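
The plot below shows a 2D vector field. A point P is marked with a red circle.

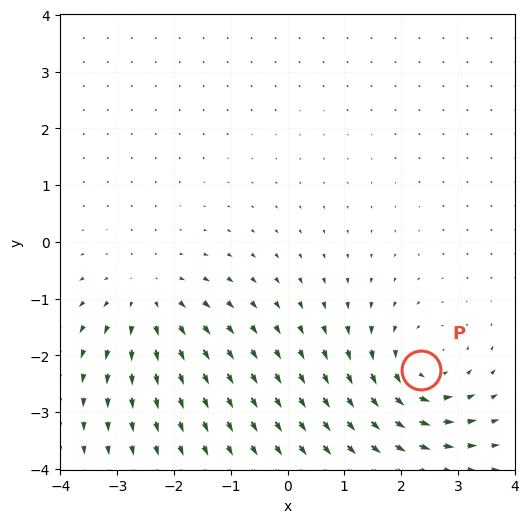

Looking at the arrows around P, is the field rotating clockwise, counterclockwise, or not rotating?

counterclockwise

Near P at (2.3, -2.3) the arrows circulate counterclockwise. The curl (z-component) there is about +5; positive curl means counterclockwise rotation.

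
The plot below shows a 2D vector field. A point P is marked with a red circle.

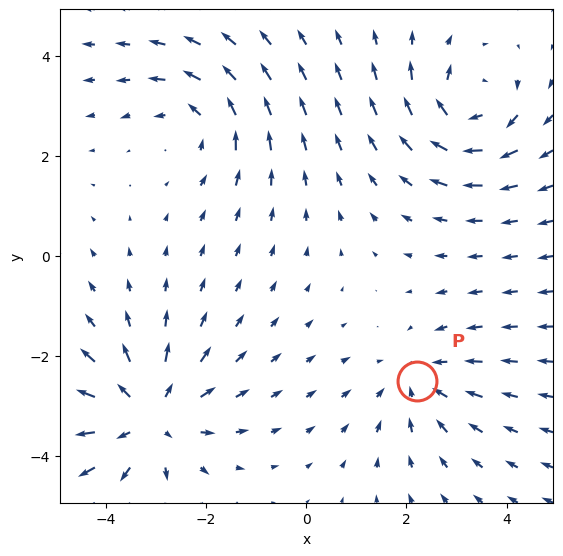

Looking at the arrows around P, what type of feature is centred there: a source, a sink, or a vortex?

sink

At P (2.2, -2.5) the arrows converge inward. Divergence about -2, curl ≈0 — negative divergence with near-zero curl is a sink.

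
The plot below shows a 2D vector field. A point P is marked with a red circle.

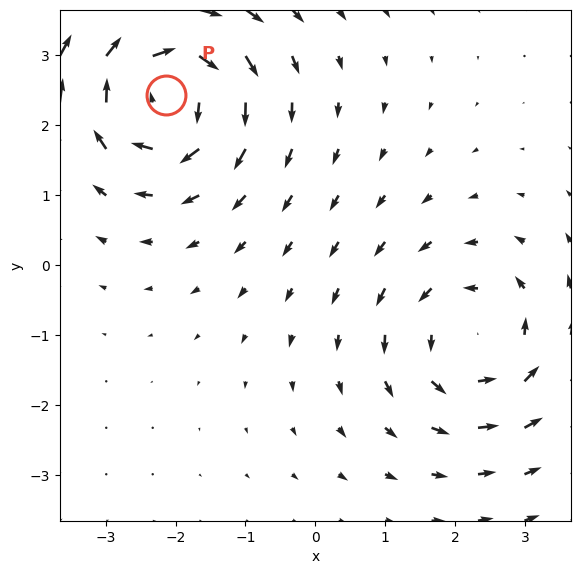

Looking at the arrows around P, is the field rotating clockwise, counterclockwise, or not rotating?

Near P at (-2.1, 2.4) the arrows circulate clockwise. The curl (z-component) there is about -6; negative curl means clockwise rotation.

clockwise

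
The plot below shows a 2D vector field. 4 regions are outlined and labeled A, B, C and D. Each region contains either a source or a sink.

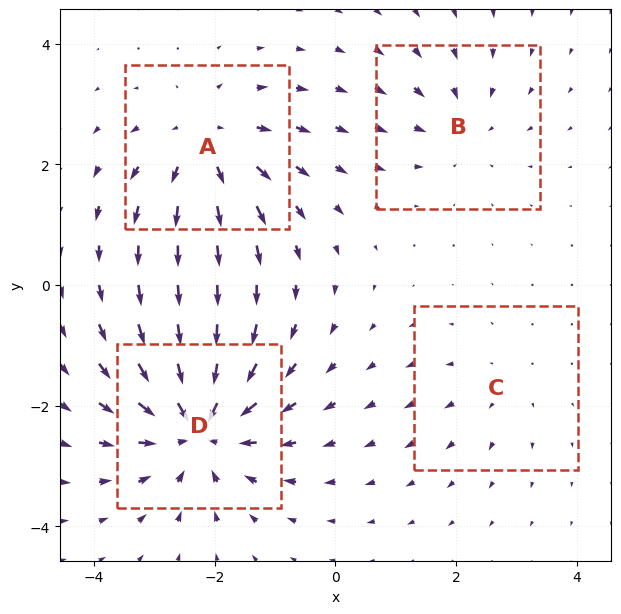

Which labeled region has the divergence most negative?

Divergence at each region's feature centre — A: about +5, B: about -3, C: about +2, D: about -7. Region D is most negative.

D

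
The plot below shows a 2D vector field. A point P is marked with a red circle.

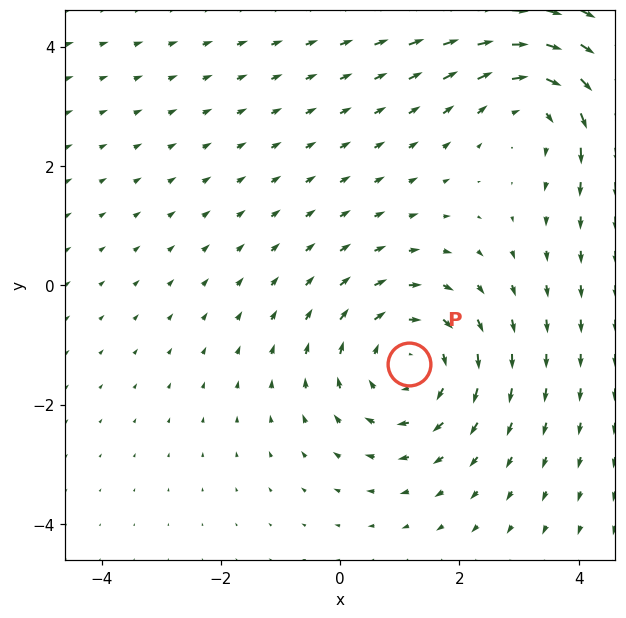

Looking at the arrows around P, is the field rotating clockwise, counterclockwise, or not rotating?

clockwise

Near P at (1.1, -1.3) the arrows circulate clockwise. The curl (z-component) there is about -3; negative curl means clockwise rotation.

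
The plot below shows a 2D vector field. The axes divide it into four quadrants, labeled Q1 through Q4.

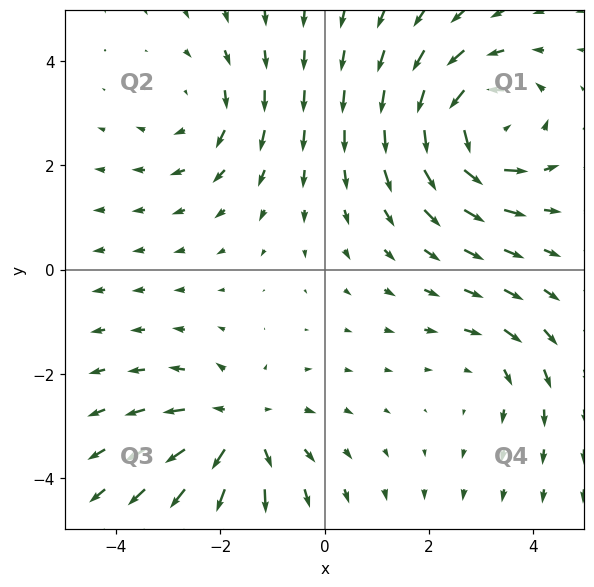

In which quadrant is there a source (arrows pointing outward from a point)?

Q3

The source sits at approximately (-1.7, -3.0), which lies in quadrant Q3. The divergence there is about +4, positive as expected for a source.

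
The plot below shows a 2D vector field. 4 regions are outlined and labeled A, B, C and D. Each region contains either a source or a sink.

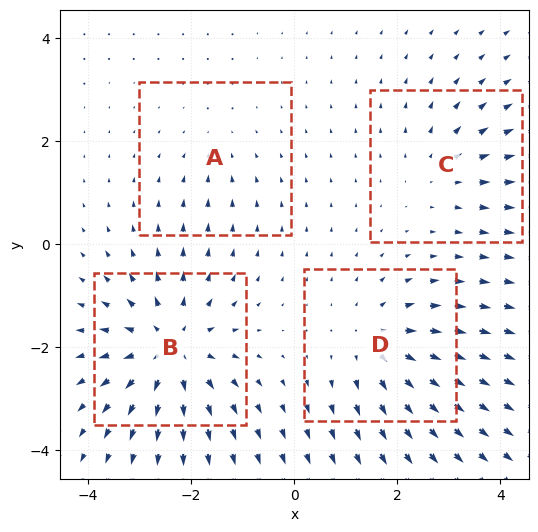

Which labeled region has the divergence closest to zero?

Divergence at each region's feature centre — A: about -2, B: about +7, C: about +3, D: about +5. Region A is closest to zero.

A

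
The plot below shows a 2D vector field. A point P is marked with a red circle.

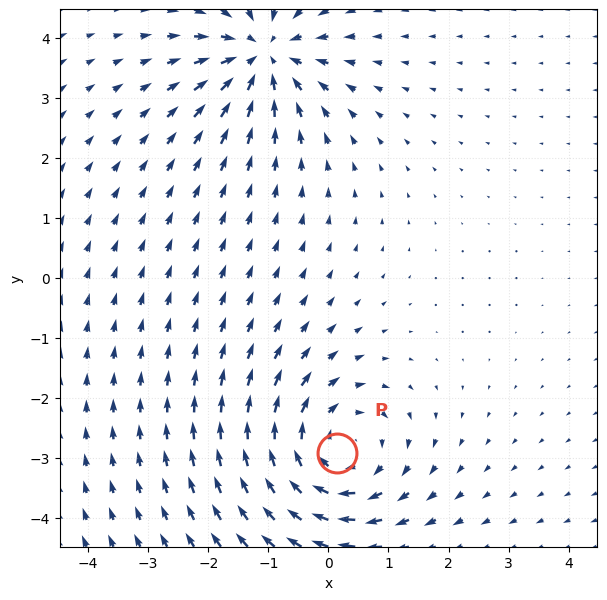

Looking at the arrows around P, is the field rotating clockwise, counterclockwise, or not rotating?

clockwise

Near P at (0.1, -2.9) the arrows circulate clockwise. The curl (z-component) there is about -4; negative curl means clockwise rotation.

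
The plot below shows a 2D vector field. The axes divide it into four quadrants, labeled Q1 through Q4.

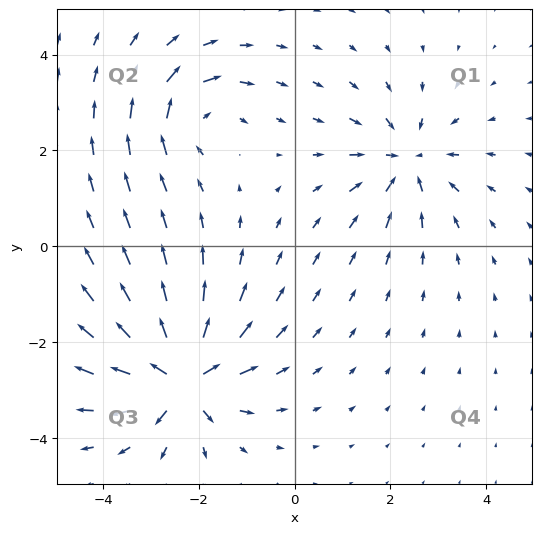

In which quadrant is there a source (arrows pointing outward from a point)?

Q3

The source sits at approximately (-2.4, -2.8), which lies in quadrant Q3. The divergence there is about +7, positive as expected for a source.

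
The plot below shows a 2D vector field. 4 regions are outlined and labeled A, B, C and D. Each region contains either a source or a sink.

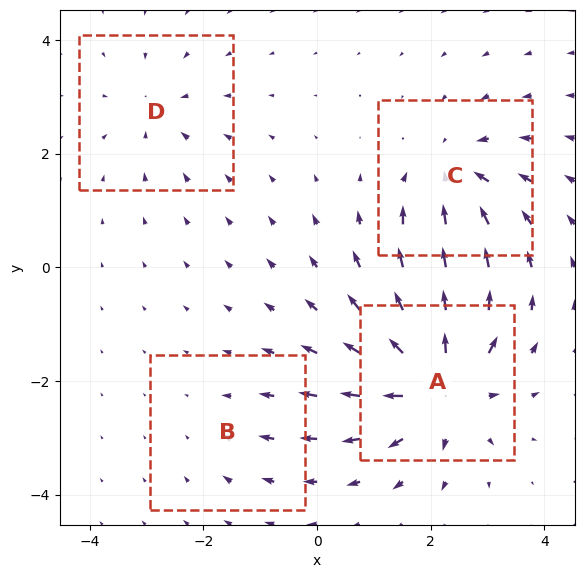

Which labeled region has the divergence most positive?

A

Divergence at each region's feature centre — A: about +8, B: about -2, C: about -5, D: about -3. Region A is most positive.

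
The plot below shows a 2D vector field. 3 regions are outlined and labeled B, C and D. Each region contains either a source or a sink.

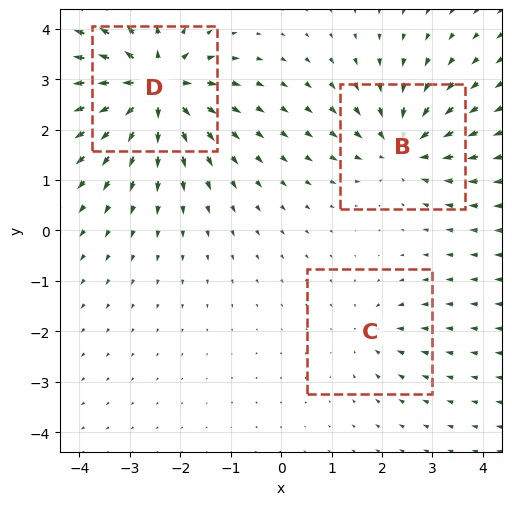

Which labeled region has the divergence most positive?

Divergence at each region's feature centre — B: about -4, C: about -2, D: about +6. Region D is most positive.

D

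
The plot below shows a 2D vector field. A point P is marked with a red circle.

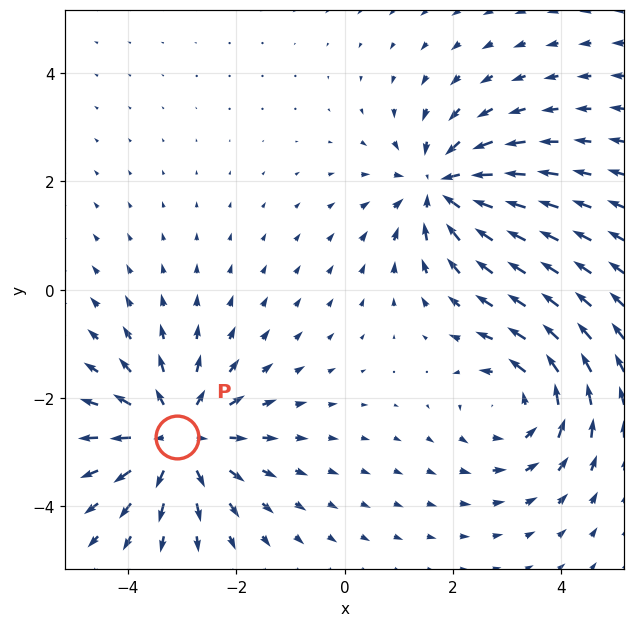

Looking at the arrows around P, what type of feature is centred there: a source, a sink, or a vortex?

source

At P (-3.1, -2.7) the arrows spread outward. Divergence about +4, curl ≈0 — positive divergence with near-zero curl is a source.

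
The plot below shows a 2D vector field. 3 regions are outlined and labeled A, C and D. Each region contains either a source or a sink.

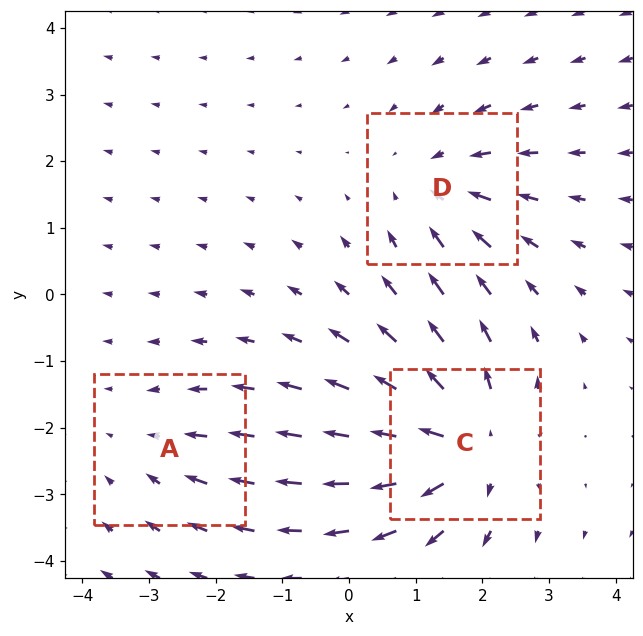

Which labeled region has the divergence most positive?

C

Divergence at each region's feature centre — A: about -2, C: about +5, D: about -3. Region C is most positive.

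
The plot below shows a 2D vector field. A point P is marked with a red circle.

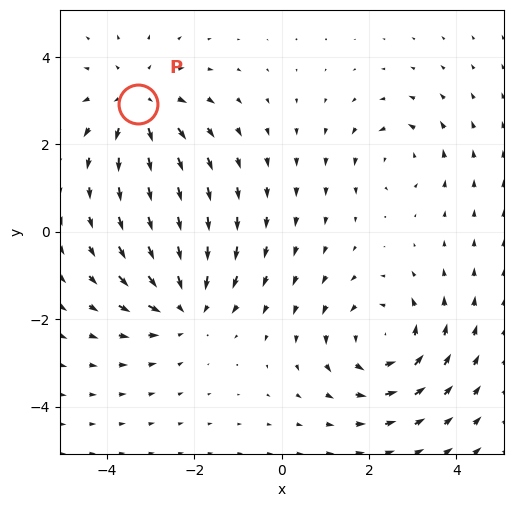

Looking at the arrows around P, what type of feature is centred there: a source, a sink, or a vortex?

At P (-3.3, 2.9) the arrows spread outward. Divergence about +4, curl ≈0 — positive divergence with near-zero curl is a source.

source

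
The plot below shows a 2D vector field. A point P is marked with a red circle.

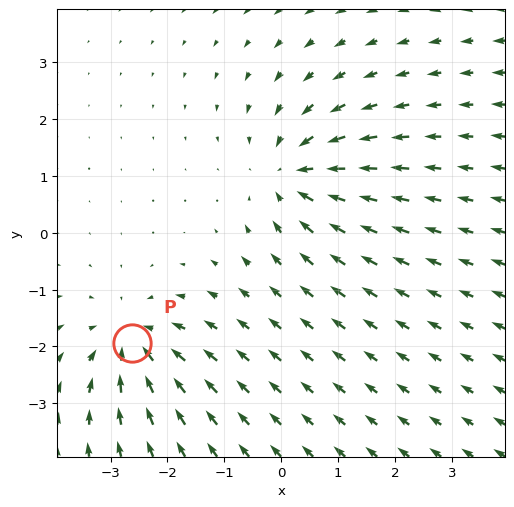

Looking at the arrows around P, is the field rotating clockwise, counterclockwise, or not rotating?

Near P at (-2.6, -1.9) the arrows show no circulation. The curl there is ≈0.

not rotating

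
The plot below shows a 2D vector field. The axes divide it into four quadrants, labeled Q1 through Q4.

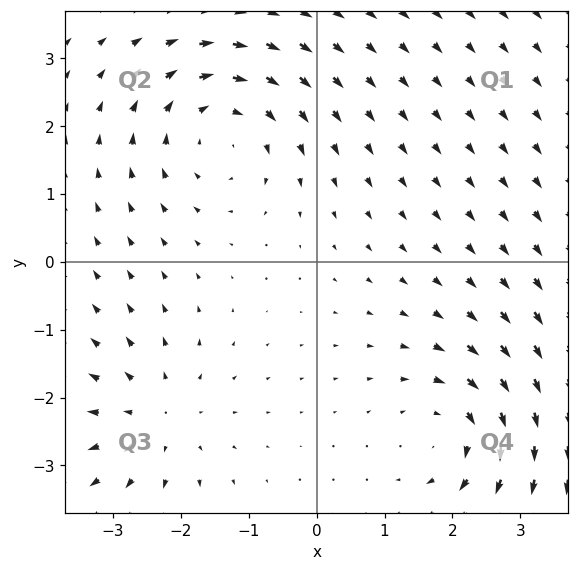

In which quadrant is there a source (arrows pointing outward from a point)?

The source sits at approximately (-2.4, -2.3), which lies in quadrant Q3. The divergence there is about +3, positive as expected for a source.

Q3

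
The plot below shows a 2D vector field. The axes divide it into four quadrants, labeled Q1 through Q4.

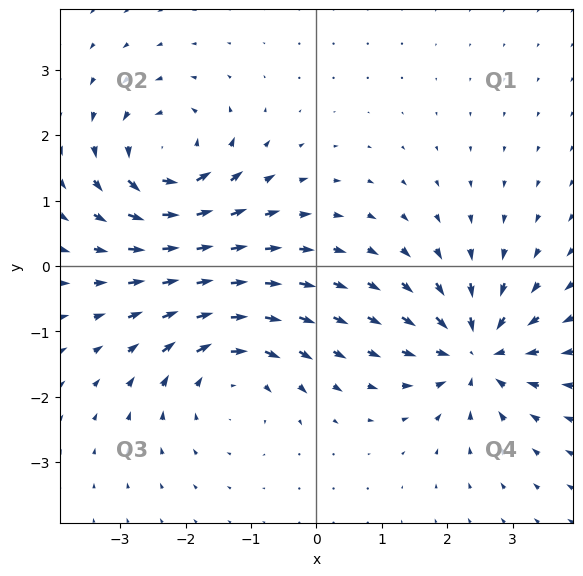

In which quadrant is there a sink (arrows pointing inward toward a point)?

The sink sits at approximately (2.4, -1.3), which lies in quadrant Q4. The divergence there is about -6, negative as expected for a sink.

Q4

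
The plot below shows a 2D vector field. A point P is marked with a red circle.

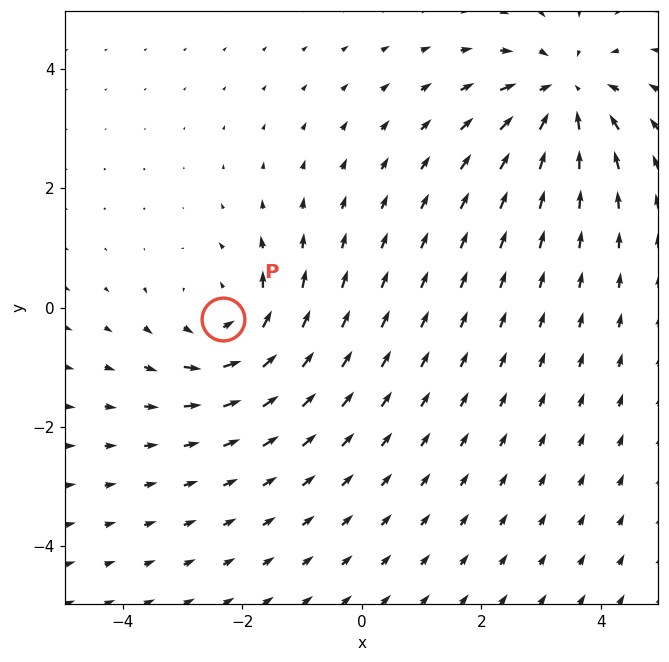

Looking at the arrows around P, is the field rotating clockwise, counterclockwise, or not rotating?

counterclockwise

Near P at (-2.3, -0.2) the arrows circulate counterclockwise. The curl (z-component) there is about +4; positive curl means counterclockwise rotation.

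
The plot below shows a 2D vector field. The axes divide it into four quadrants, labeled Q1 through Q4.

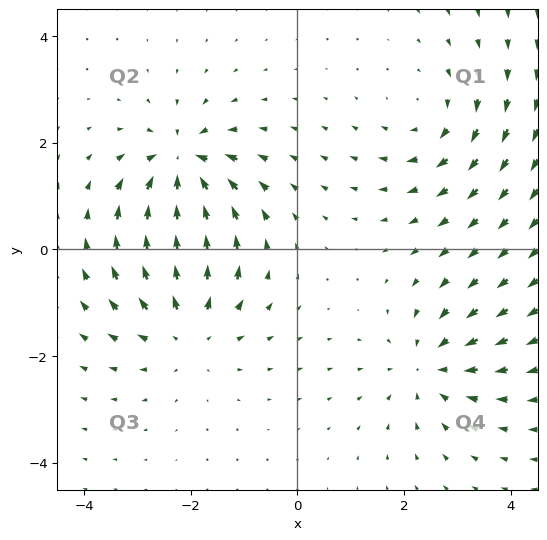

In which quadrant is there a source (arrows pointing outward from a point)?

The source sits at approximately (-2.1, -1.5), which lies in quadrant Q3. The divergence there is about +4, positive as expected for a source.

Q3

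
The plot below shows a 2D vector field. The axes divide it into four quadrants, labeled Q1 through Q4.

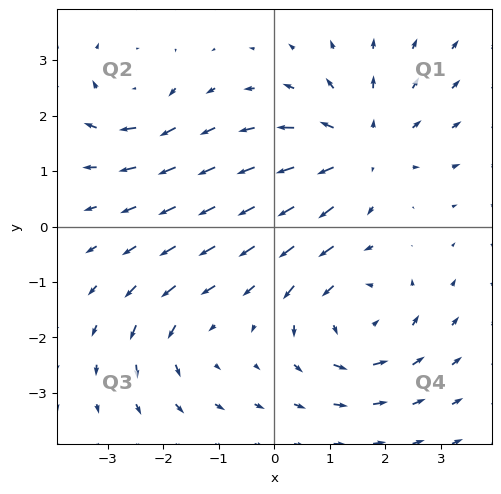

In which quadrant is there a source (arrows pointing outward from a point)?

The source sits at approximately (1.5, 1.4), which lies in quadrant Q1. The divergence there is about +5, positive as expected for a source.

Q1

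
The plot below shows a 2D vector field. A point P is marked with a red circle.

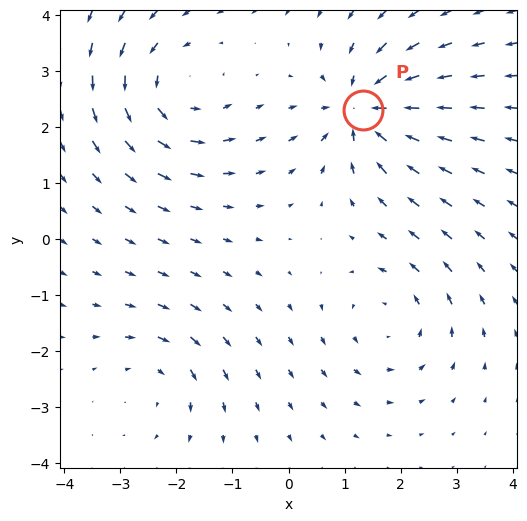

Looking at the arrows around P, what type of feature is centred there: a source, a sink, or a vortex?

sink

At P (1.3, 2.3) the arrows converge inward. Divergence about -6, curl ≈0 — negative divergence with near-zero curl is a sink.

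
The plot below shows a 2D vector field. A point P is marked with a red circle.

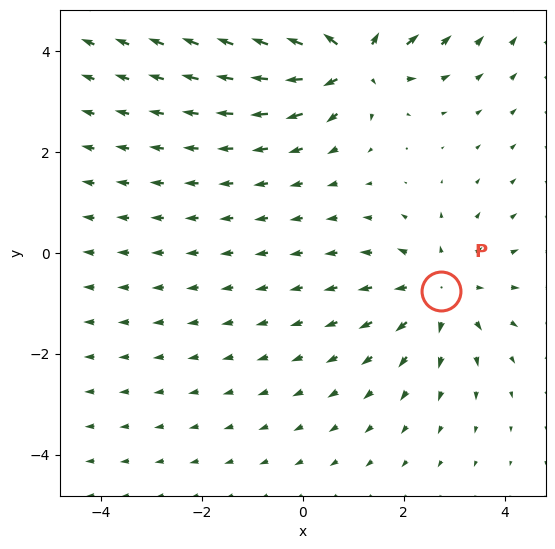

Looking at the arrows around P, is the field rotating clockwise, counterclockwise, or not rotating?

Near P at (2.7, -0.8) the arrows show no circulation. The curl there is ≈0.

not rotating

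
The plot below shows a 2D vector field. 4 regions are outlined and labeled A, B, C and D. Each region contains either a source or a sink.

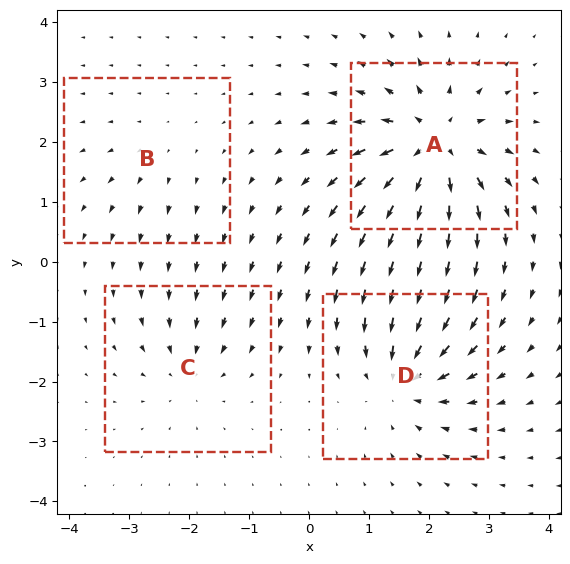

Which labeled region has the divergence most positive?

Divergence at each region's feature centre — A: about +9, B: about +2, C: about -4, D: about -6. Region A is most positive.

A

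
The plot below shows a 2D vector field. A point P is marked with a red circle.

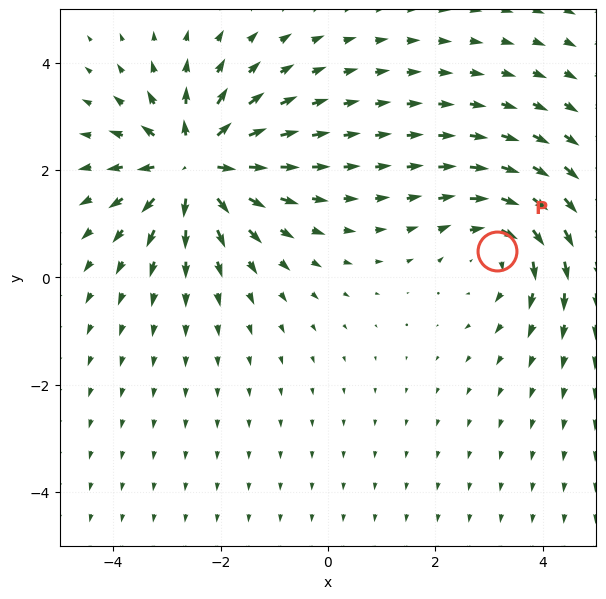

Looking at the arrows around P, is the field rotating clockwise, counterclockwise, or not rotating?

clockwise

Near P at (3.1, 0.5) the arrows circulate clockwise. The curl (z-component) there is about -2; negative curl means clockwise rotation.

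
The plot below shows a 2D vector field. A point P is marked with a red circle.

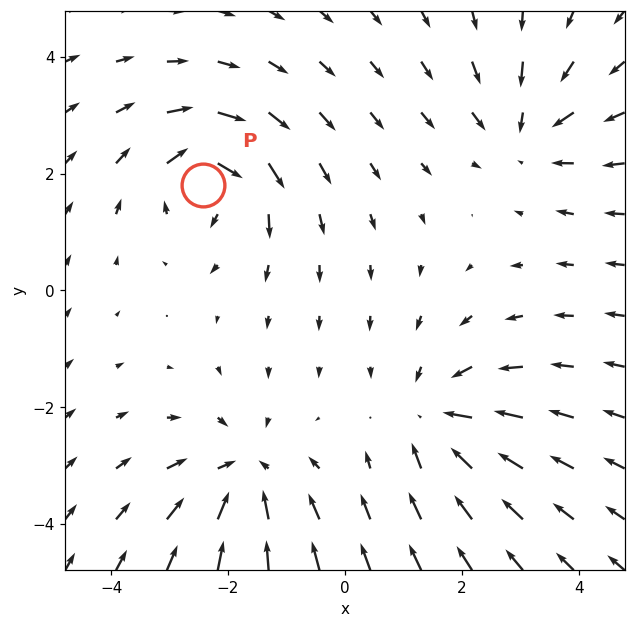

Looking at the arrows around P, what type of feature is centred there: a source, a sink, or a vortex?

At P (-2.4, 1.8) the arrows circulate clockwise. Divergence ≈0, curl about -5 — near-zero divergence with nonzero curl is a vortex.

vortex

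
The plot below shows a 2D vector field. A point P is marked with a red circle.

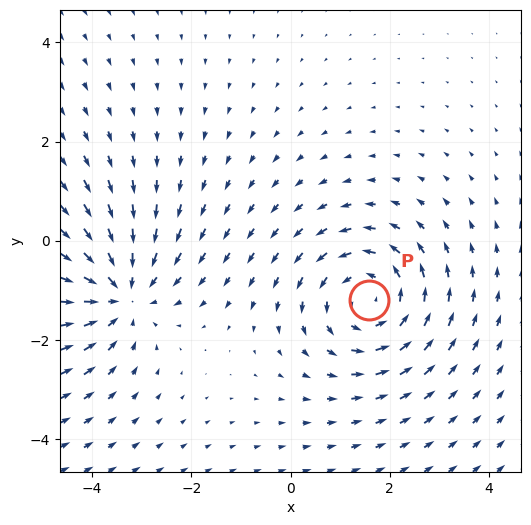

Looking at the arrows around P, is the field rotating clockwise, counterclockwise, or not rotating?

Near P at (1.6, -1.2) the arrows circulate counterclockwise. The curl (z-component) there is about +3; positive curl means counterclockwise rotation.

counterclockwise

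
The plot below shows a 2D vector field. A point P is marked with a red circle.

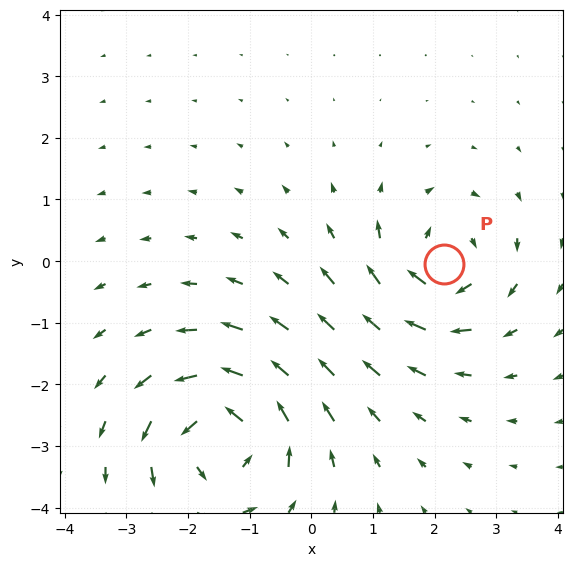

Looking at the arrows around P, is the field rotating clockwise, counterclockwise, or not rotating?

clockwise

Near P at (2.2, -0.0) the arrows circulate clockwise. The curl (z-component) there is about -5; negative curl means clockwise rotation.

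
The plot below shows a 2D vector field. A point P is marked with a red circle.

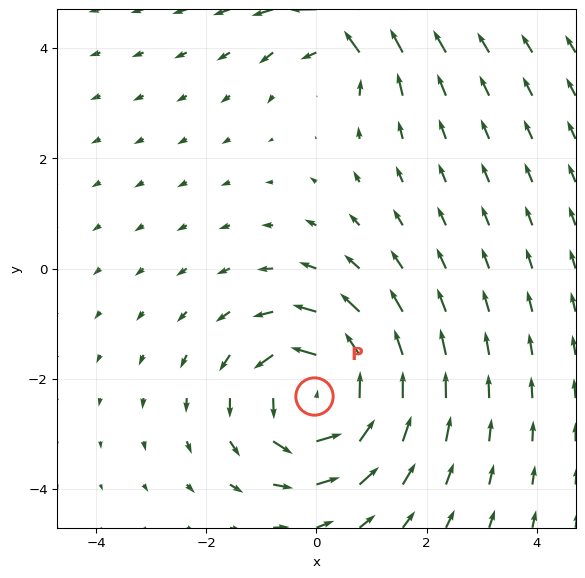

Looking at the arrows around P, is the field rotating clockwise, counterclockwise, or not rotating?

counterclockwise

Near P at (-0.0, -2.3) the arrows circulate counterclockwise. The curl (z-component) there is about +5; positive curl means counterclockwise rotation.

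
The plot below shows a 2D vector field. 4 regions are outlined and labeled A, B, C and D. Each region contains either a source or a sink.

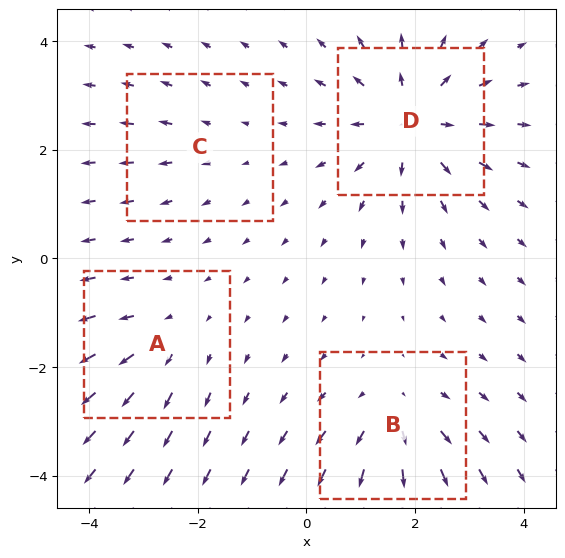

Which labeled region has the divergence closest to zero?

C

Divergence at each region's feature centre — A: about +3, B: about +4, C: about +2, D: about +6. Region C is closest to zero.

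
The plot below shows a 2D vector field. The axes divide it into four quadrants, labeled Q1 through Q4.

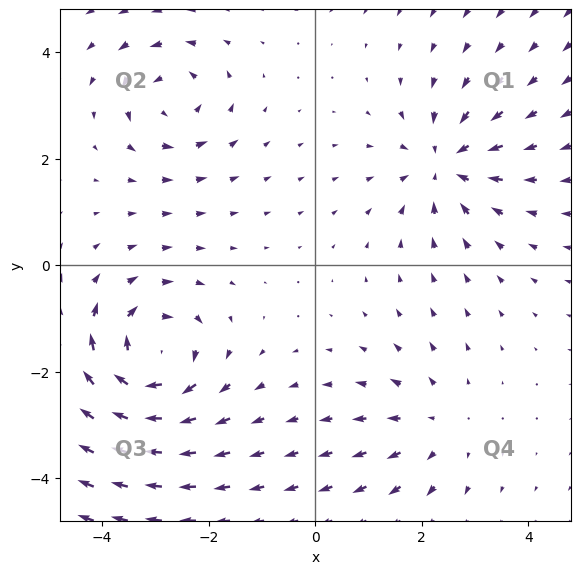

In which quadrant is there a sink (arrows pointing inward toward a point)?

Q1

The sink sits at approximately (2.4, 1.9), which lies in quadrant Q1. The divergence there is about -4, negative as expected for a sink.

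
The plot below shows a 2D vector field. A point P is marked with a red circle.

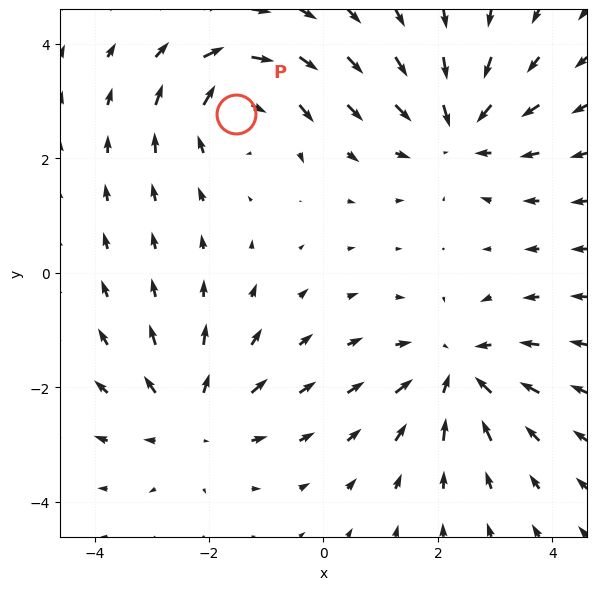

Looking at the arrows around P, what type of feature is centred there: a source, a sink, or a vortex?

vortex

At P (-1.5, 2.8) the arrows circulate clockwise. Divergence ≈0, curl about -5 — near-zero divergence with nonzero curl is a vortex.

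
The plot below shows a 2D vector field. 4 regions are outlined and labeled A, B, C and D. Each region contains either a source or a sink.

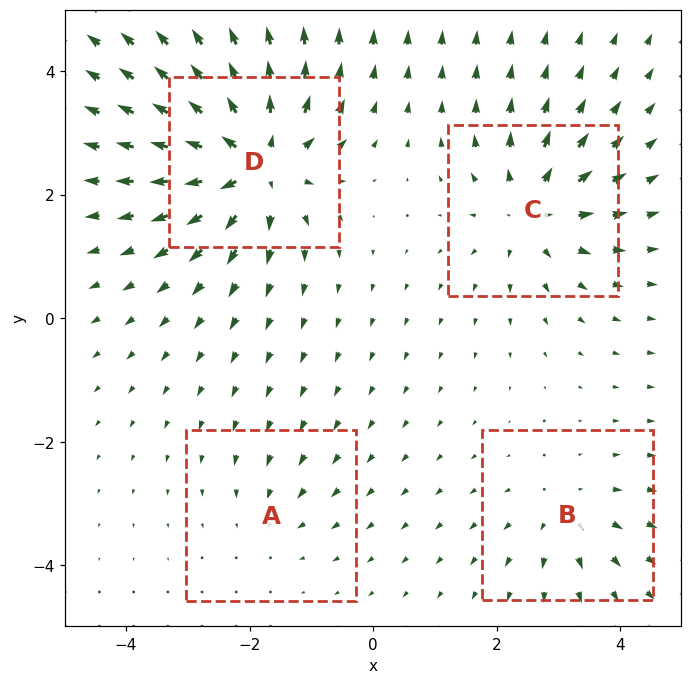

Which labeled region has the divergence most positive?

D

Divergence at each region's feature centre — A: about -2, B: about +4, C: about +6, D: about +9. Region D is most positive.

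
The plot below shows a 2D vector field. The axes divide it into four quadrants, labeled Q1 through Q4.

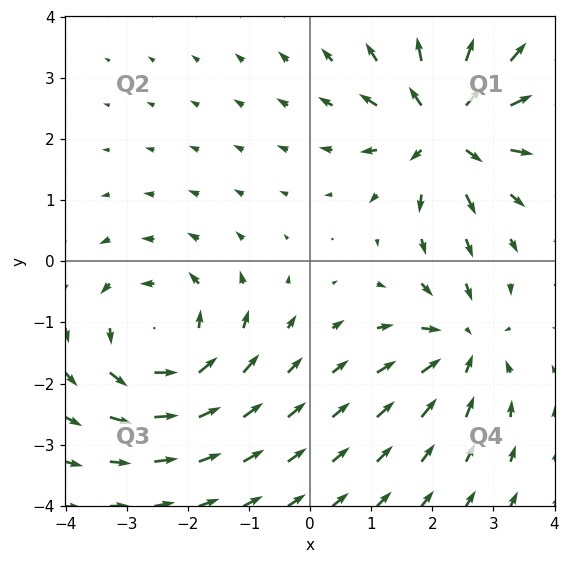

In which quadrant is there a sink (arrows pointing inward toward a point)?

Q4

The sink sits at approximately (2.5, -1.3), which lies in quadrant Q4. The divergence there is about -4, negative as expected for a sink.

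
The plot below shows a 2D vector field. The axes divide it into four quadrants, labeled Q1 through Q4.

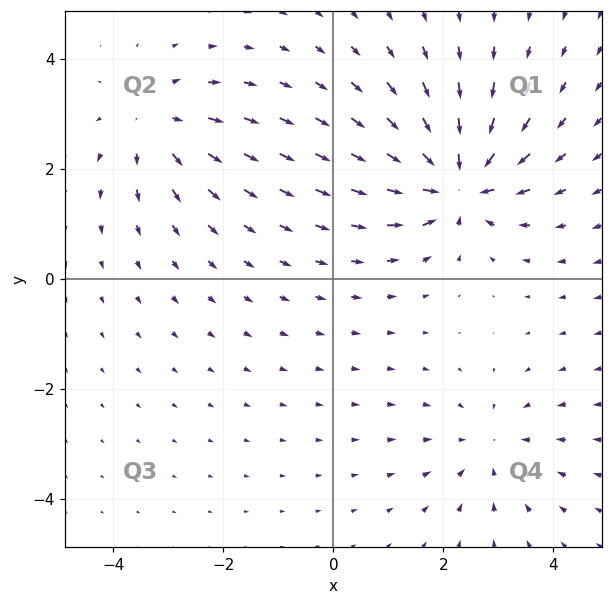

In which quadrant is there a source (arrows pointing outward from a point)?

The source sits at approximately (-3.2, 2.8), which lies in quadrant Q2. The divergence there is about +3, positive as expected for a source.

Q2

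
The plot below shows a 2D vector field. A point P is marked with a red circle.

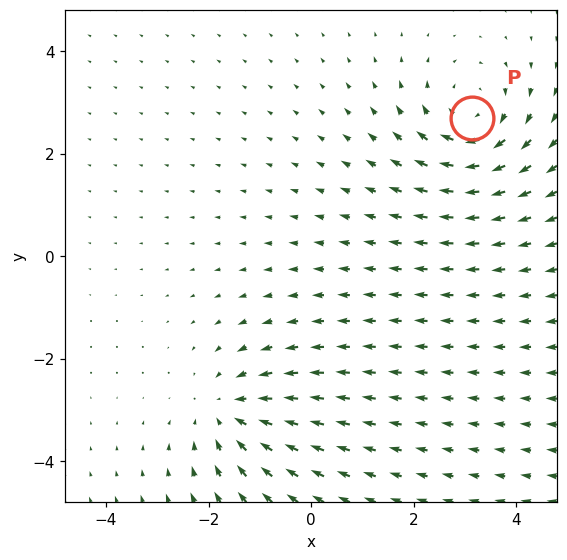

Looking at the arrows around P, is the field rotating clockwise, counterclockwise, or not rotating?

clockwise

Near P at (3.1, 2.7) the arrows circulate clockwise. The curl (z-component) there is about -4; negative curl means clockwise rotation.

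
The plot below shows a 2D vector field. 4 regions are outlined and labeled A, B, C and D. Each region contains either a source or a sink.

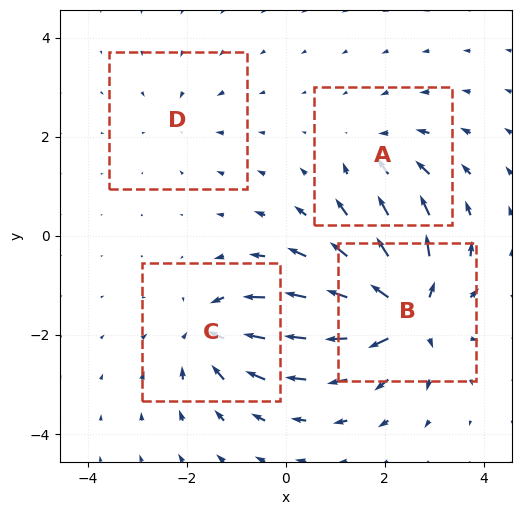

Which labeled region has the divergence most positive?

B

Divergence at each region's feature centre — A: about -4, B: about +9, C: about -6, D: about -3. Region B is most positive.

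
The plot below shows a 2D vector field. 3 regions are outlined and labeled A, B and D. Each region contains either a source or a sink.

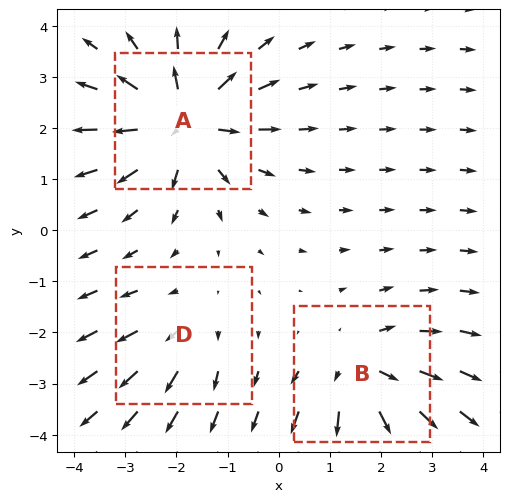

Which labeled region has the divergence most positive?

Divergence at each region's feature centre — A: about +5, B: about +3, D: about +2. Region A is most positive.

A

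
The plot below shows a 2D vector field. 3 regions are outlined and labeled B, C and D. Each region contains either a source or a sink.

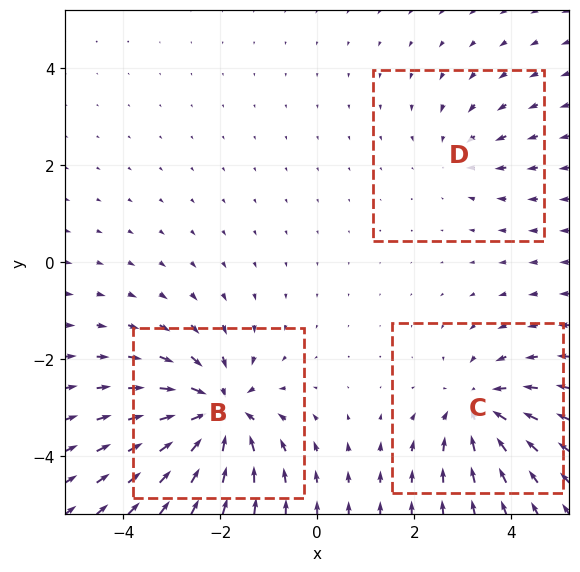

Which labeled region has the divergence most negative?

Divergence at each region's feature centre — B: about -5, C: about -4, D: about -2. Region B is most negative.

B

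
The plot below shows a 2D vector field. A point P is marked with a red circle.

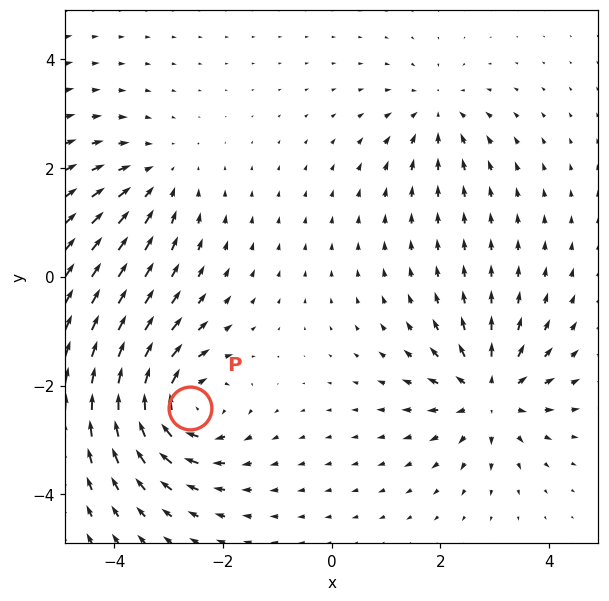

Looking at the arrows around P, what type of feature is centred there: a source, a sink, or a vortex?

vortex

At P (-2.6, -2.4) the arrows circulate clockwise. Divergence ≈0, curl about -6 — near-zero divergence with nonzero curl is a vortex.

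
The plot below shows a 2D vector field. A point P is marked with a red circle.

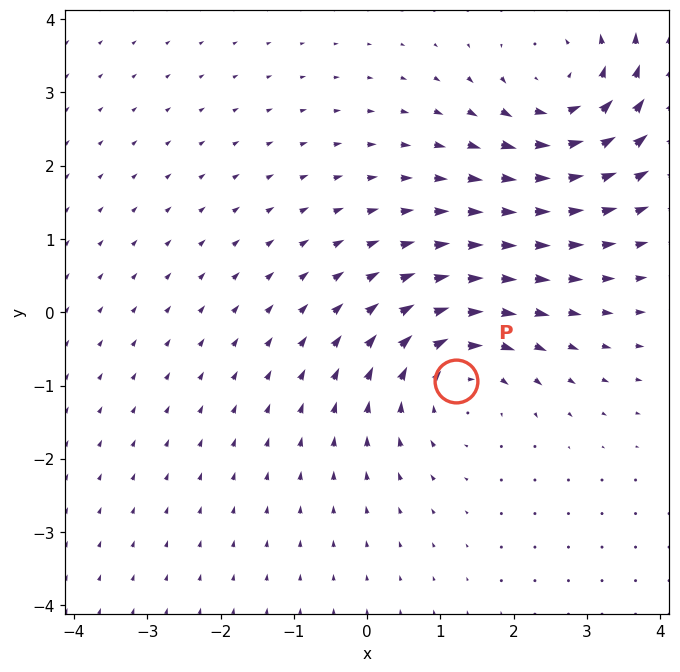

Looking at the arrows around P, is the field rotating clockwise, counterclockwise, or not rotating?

Near P at (1.2, -0.9) the arrows circulate clockwise. The curl (z-component) there is about -3; negative curl means clockwise rotation.

clockwise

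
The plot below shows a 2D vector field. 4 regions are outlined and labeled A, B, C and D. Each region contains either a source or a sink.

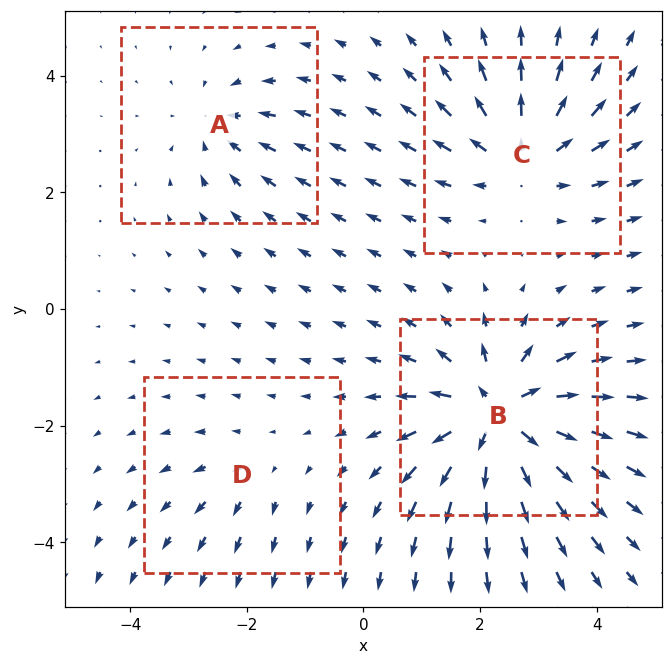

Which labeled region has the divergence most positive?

Divergence at each region's feature centre — A: about -4, B: about +9, C: about +6, D: about +2. Region B is most positive.

B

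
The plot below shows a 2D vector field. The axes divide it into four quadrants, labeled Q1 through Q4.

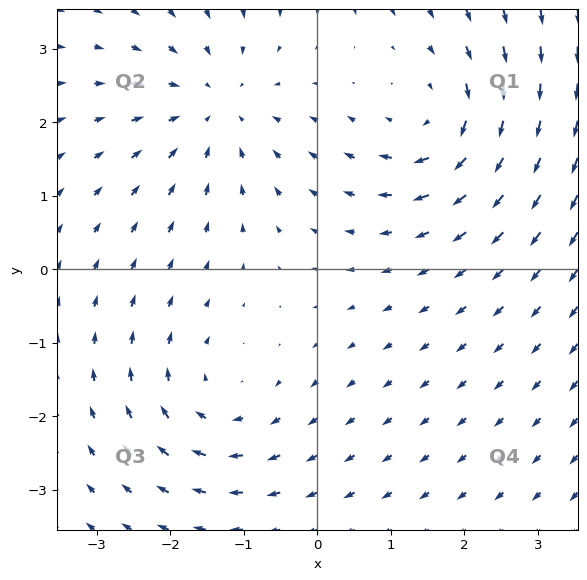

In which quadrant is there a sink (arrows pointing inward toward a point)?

Q2

The sink sits at approximately (-1.4, 2.2), which lies in quadrant Q2. The divergence there is about -3, negative as expected for a sink.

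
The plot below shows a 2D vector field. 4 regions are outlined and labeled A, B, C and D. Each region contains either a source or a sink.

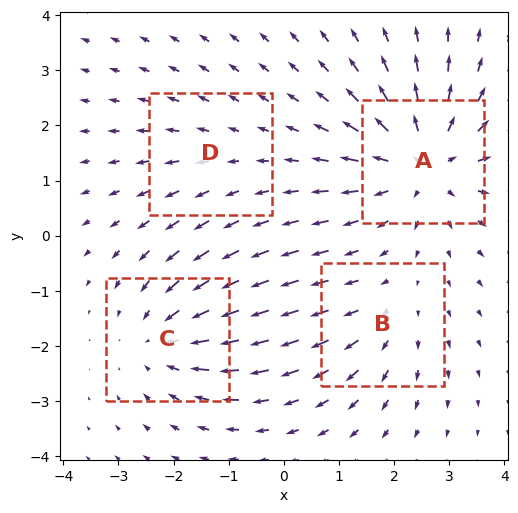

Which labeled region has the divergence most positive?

Divergence at each region's feature centre — A: about +6, B: about +3, C: about -4, D: about +2. Region A is most positive.

A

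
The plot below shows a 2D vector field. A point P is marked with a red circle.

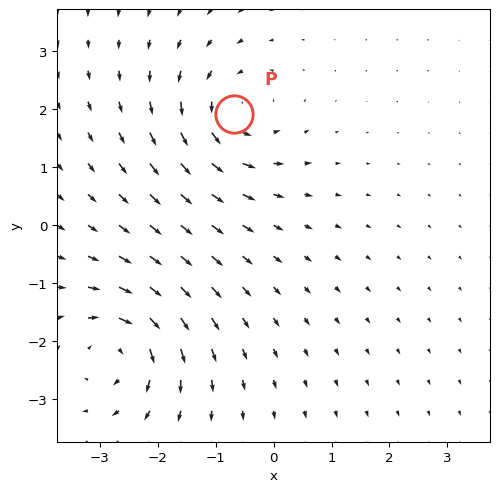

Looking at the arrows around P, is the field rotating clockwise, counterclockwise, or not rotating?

Near P at (-0.7, 1.9) the arrows circulate counterclockwise. The curl (z-component) there is about +5; positive curl means counterclockwise rotation.

counterclockwise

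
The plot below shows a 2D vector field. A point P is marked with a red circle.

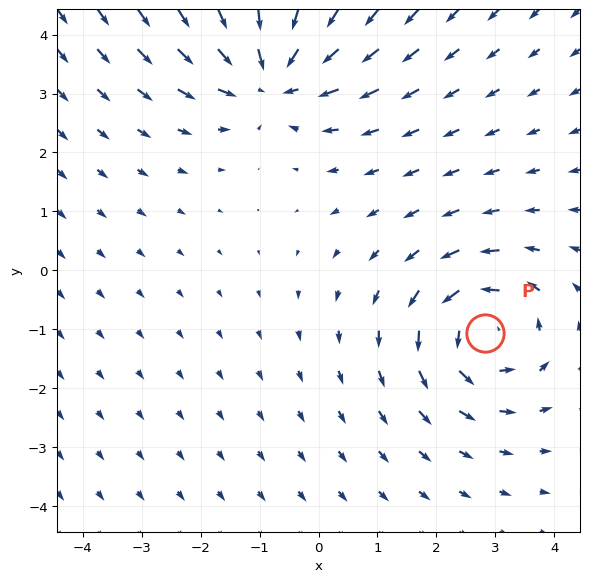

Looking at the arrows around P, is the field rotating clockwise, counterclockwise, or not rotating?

Near P at (2.8, -1.1) the arrows circulate counterclockwise. The curl (z-component) there is about +4; positive curl means counterclockwise rotation.

counterclockwise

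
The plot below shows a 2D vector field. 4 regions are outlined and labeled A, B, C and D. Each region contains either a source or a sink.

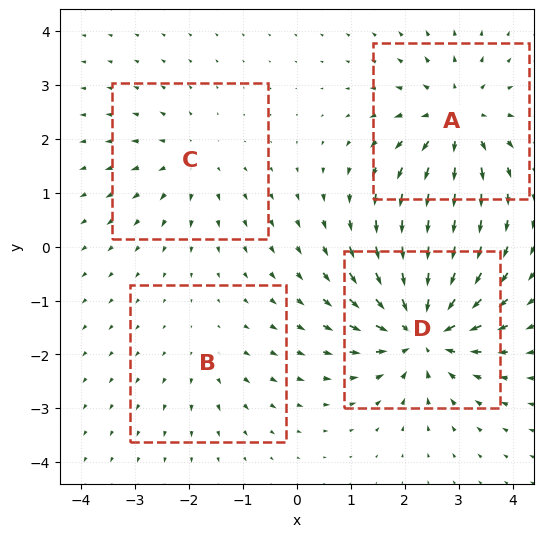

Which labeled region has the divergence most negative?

Divergence at each region's feature centre — A: about +5, B: about +2, C: about +3, D: about -7. Region D is most negative.

D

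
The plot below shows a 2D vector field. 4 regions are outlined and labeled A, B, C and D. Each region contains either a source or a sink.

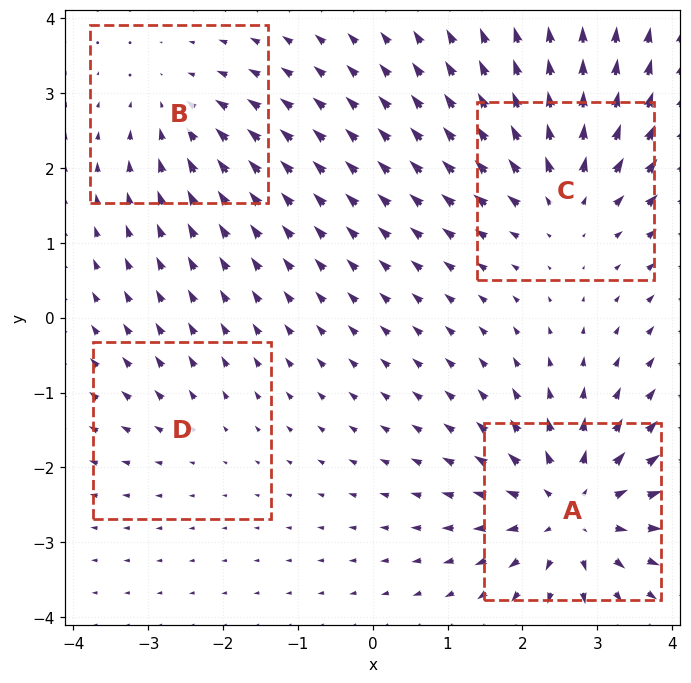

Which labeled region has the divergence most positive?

A

Divergence at each region's feature centre — A: about +7, B: about -4, C: about +5, D: about +2. Region A is most positive.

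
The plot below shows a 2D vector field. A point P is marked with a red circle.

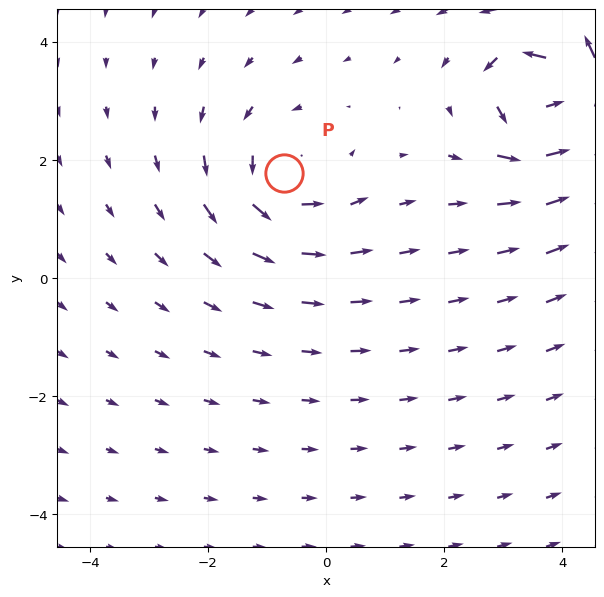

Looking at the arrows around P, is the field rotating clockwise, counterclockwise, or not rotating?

Near P at (-0.7, 1.8) the arrows circulate counterclockwise. The curl (z-component) there is about +4; positive curl means counterclockwise rotation.

counterclockwise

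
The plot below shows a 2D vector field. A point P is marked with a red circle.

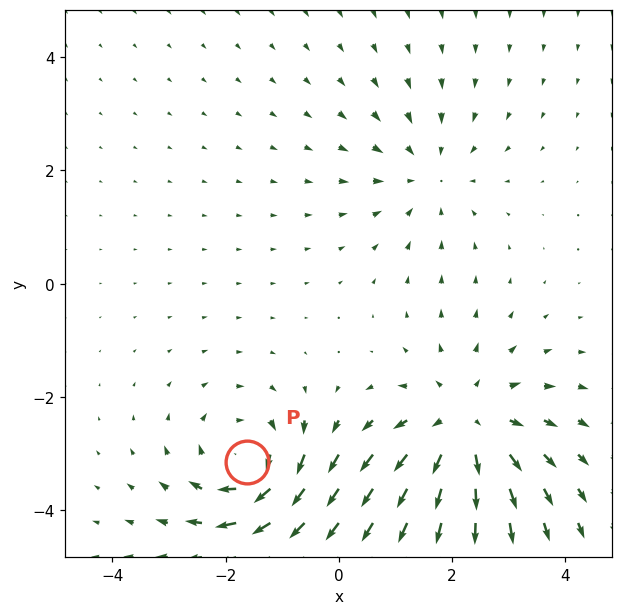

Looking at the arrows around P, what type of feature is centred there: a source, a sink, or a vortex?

At P (-1.6, -3.1) the arrows circulate clockwise. Divergence ≈0, curl about -5 — near-zero divergence with nonzero curl is a vortex.

vortex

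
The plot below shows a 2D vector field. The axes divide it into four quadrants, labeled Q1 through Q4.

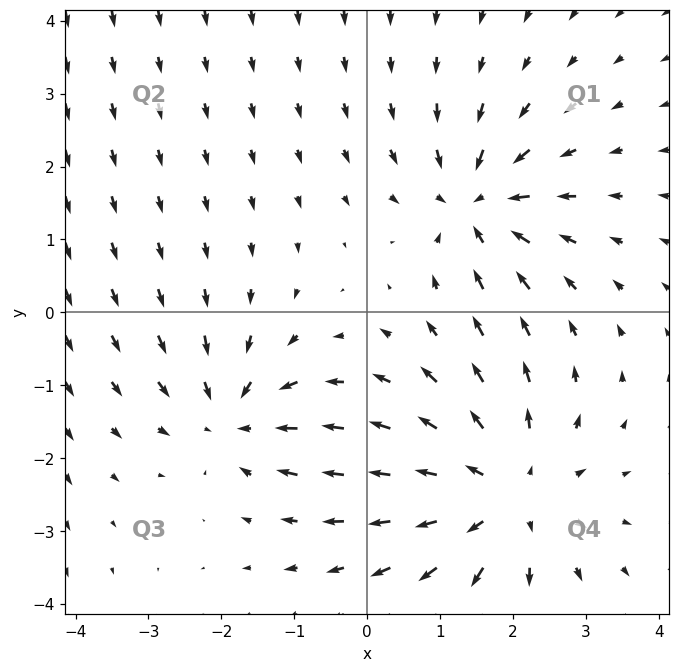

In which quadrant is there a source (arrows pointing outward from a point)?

Q4

The source sits at approximately (1.9, -2.5), which lies in quadrant Q4. The divergence there is about +4, positive as expected for a source.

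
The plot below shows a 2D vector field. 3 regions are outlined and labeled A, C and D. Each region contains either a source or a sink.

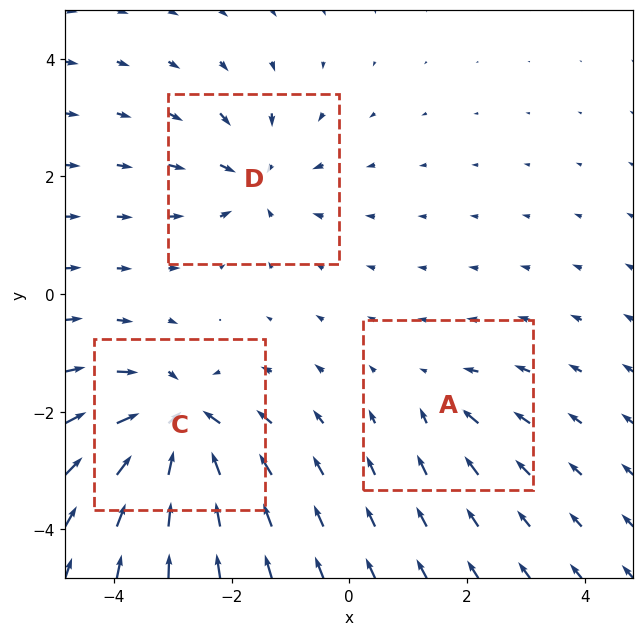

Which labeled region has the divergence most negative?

Divergence at each region's feature centre — A: about -2, C: about -6, D: about -4. Region C is most negative.

C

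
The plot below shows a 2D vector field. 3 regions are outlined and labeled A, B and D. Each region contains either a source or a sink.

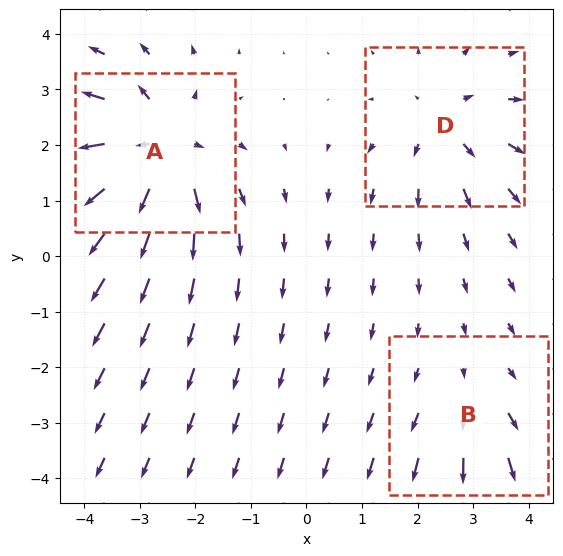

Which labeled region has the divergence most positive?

A

Divergence at each region's feature centre — A: about +5, B: about +2, D: about +3. Region A is most positive.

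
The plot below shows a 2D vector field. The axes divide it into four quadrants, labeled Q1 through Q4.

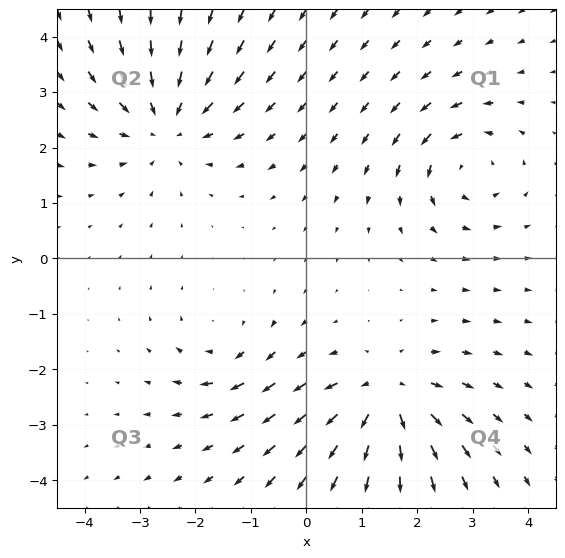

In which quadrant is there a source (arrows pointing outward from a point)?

The source sits at approximately (1.4, -2.5), which lies in quadrant Q4. The divergence there is about +5, positive as expected for a source.

Q4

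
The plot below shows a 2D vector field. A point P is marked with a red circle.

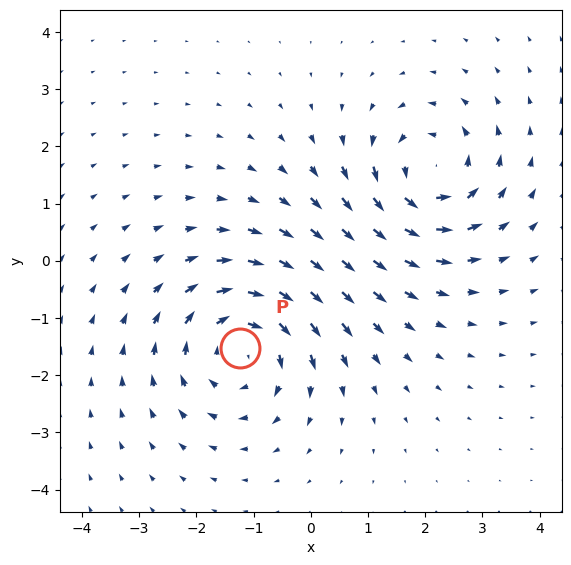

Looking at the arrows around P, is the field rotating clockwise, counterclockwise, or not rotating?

clockwise

Near P at (-1.2, -1.5) the arrows circulate clockwise. The curl (z-component) there is about -4; negative curl means clockwise rotation.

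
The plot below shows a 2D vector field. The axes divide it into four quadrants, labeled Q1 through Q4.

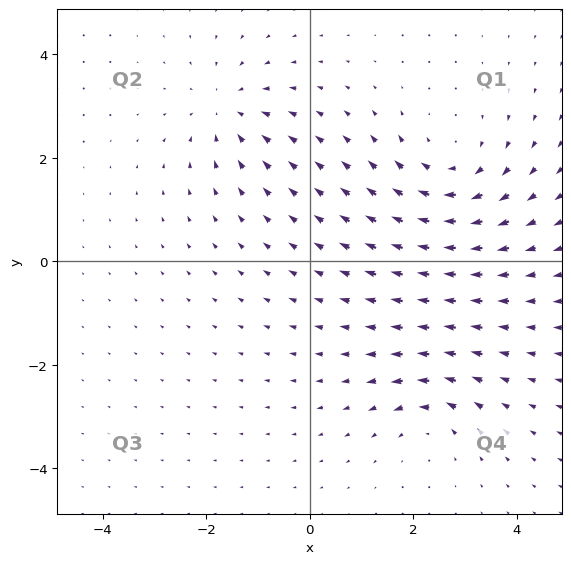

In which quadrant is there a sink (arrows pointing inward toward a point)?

Q2

The sink sits at approximately (-1.6, 2.9), which lies in quadrant Q2. The divergence there is about -3, negative as expected for a sink.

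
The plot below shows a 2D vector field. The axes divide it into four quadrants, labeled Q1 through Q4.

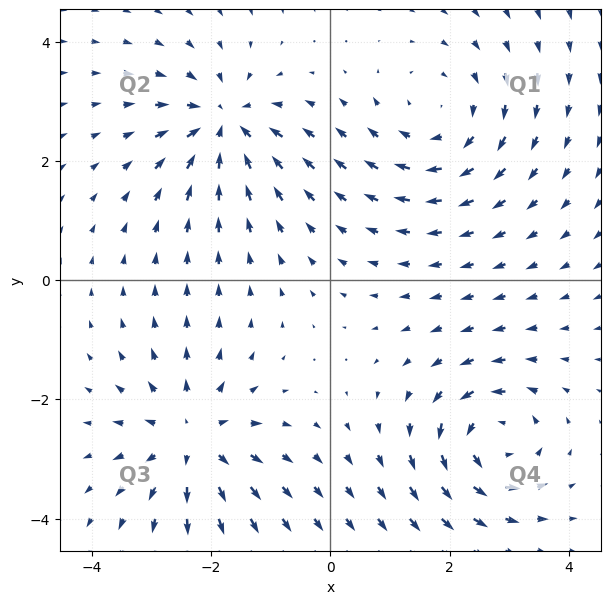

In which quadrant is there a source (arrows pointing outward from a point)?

Q3

The source sits at approximately (-2.3, -2.7), which lies in quadrant Q3. The divergence there is about +5, positive as expected for a source.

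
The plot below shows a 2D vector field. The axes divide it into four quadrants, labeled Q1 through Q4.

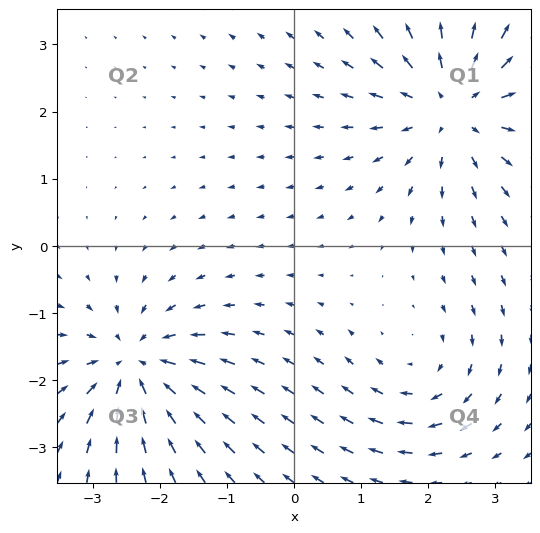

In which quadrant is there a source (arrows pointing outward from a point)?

Q1

The source sits at approximately (2.4, 2.1), which lies in quadrant Q1. The divergence there is about +4, positive as expected for a source.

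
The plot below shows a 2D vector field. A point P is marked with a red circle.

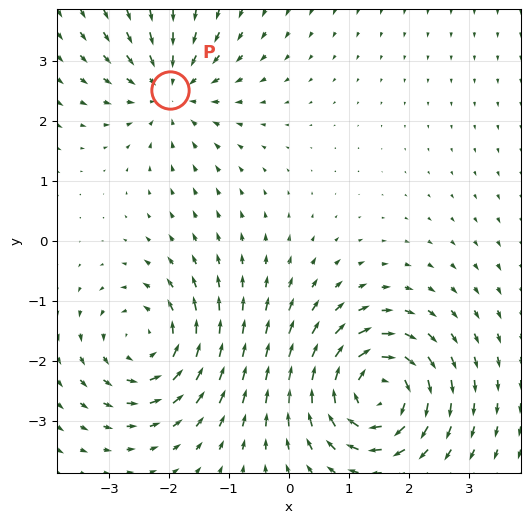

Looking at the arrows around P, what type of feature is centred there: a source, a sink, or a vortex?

sink

At P (-2.0, 2.5) the arrows converge inward. Divergence about -4, curl ≈0 — negative divergence with near-zero curl is a sink.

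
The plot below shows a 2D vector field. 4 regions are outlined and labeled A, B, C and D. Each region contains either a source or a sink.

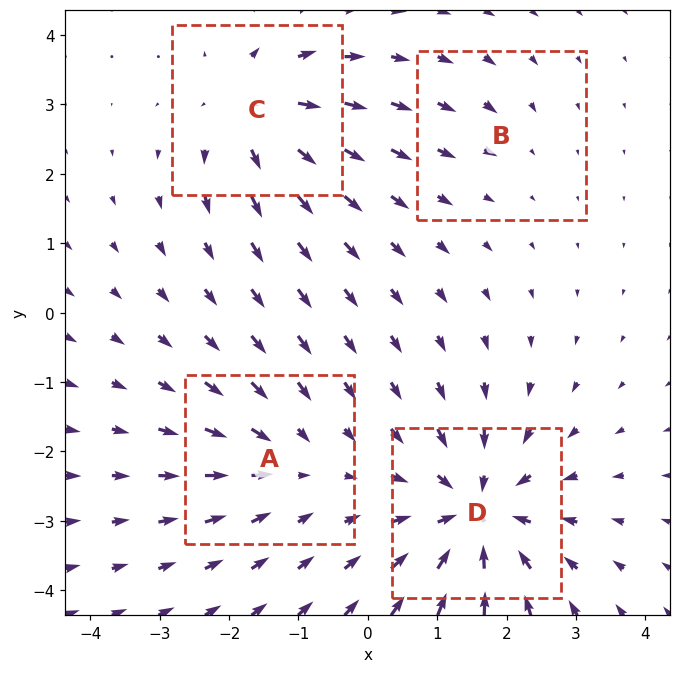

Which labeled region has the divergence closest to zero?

Divergence at each region's feature centre — A: about -4, B: about -2, C: about +5, D: about -8. Region B is closest to zero.

B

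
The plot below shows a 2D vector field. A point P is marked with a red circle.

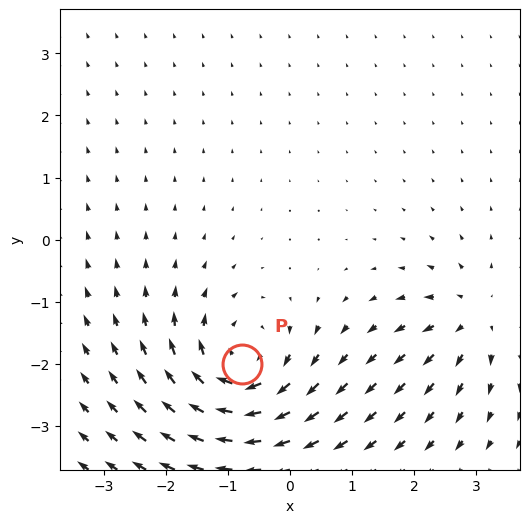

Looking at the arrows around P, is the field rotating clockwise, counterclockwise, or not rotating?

Near P at (-0.8, -2.0) the arrows circulate clockwise. The curl (z-component) there is about -5; negative curl means clockwise rotation.

clockwise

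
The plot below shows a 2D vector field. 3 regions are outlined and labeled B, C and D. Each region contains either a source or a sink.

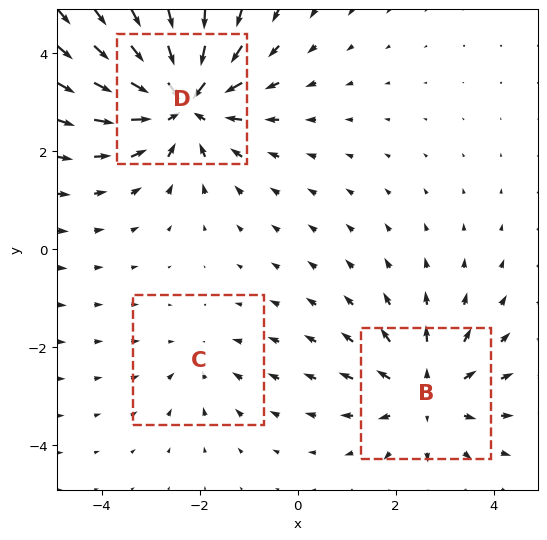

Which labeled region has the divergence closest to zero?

Divergence at each region's feature centre — B: about +3, C: about -2, D: about -5. Region C is closest to zero.

C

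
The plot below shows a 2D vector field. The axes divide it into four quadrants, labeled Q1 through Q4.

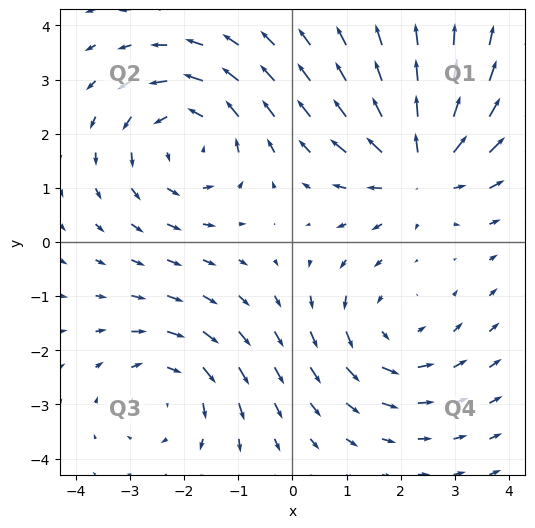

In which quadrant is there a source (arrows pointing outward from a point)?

Q1

The source sits at approximately (2.3, 1.4), which lies in quadrant Q1. The divergence there is about +5, positive as expected for a source.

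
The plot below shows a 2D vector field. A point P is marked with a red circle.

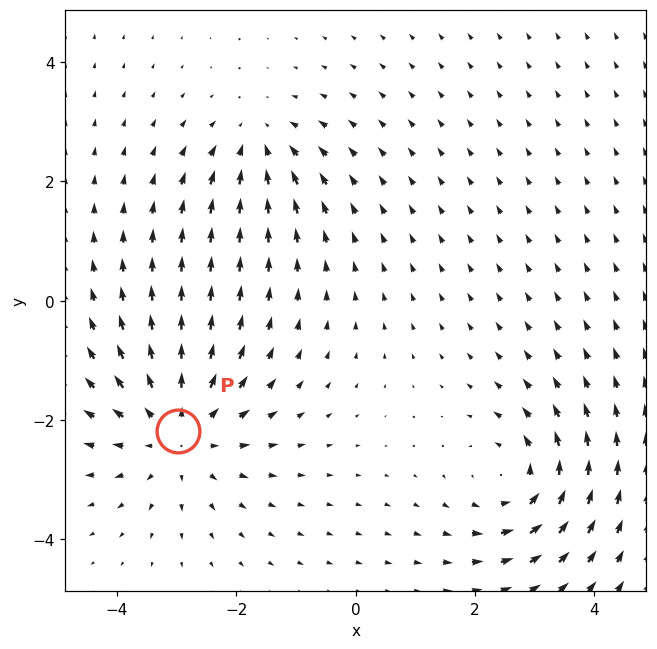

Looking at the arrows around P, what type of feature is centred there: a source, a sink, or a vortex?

source

At P (-3.0, -2.2) the arrows spread outward. Divergence about +4, curl ≈0 — positive divergence with near-zero curl is a source.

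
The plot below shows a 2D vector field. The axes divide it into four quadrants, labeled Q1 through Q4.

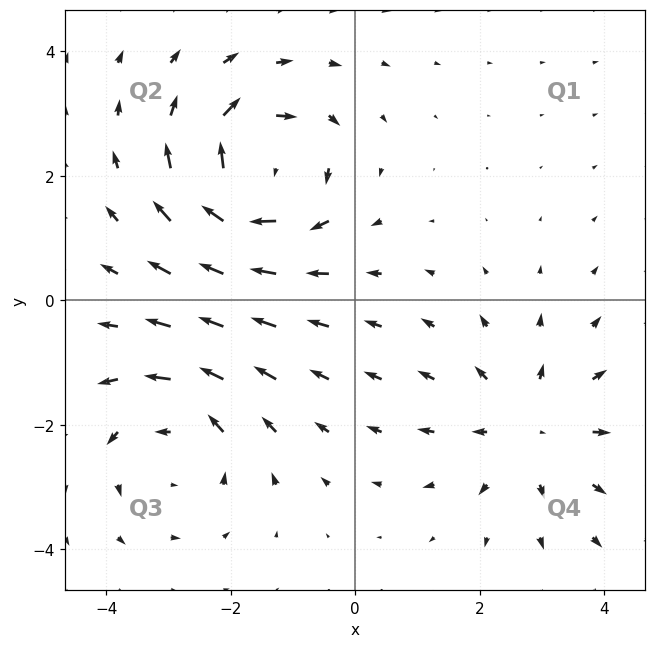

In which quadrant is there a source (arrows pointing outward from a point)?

The source sits at approximately (2.8, -2.0), which lies in quadrant Q4. The divergence there is about +3, positive as expected for a source.

Q4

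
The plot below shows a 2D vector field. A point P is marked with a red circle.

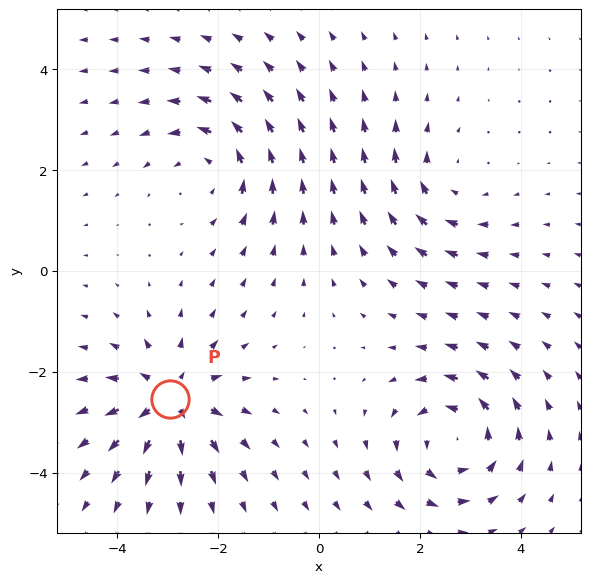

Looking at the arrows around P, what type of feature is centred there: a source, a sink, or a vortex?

source

At P (-2.9, -2.5) the arrows spread outward. Divergence about +4, curl ≈0 — positive divergence with near-zero curl is a source.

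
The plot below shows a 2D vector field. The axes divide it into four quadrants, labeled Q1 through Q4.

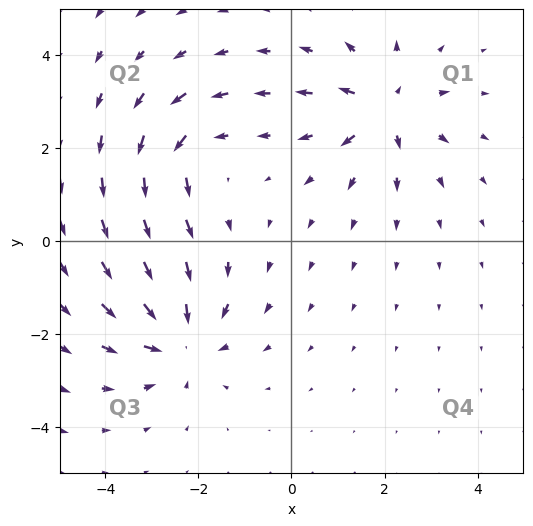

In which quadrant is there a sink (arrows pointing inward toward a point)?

Q3

The sink sits at approximately (-2.4, -2.1), which lies in quadrant Q3. The divergence there is about -4, negative as expected for a sink.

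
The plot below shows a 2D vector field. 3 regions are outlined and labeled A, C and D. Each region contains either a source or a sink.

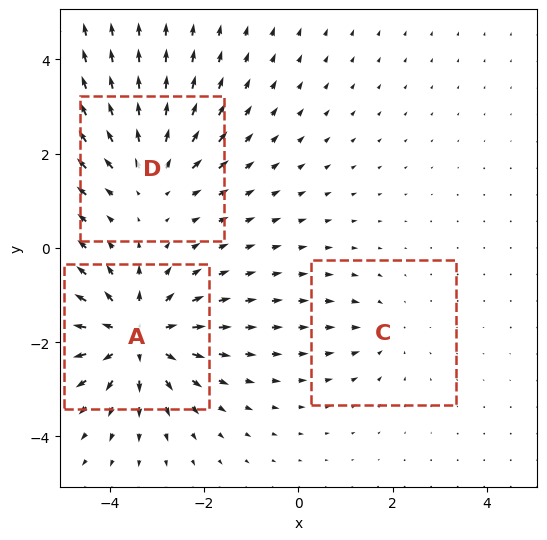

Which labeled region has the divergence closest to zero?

Divergence at each region's feature centre — A: about +5, C: about -2, D: about +3. Region C is closest to zero.

C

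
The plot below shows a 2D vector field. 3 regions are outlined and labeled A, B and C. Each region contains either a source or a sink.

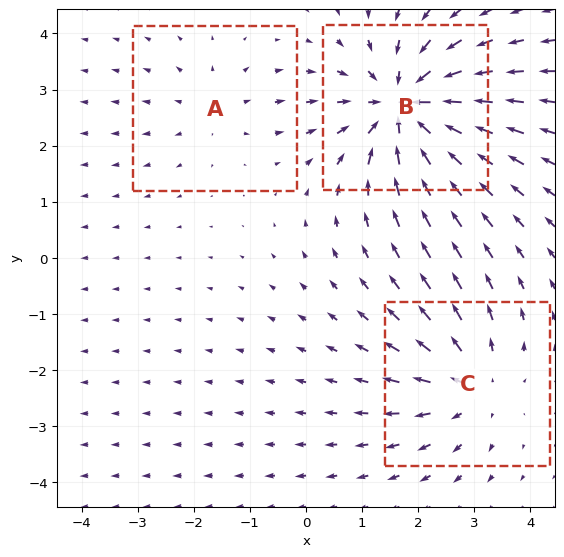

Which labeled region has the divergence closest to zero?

A

Divergence at each region's feature centre — A: about +2, B: about -5, C: about +3. Region A is closest to zero.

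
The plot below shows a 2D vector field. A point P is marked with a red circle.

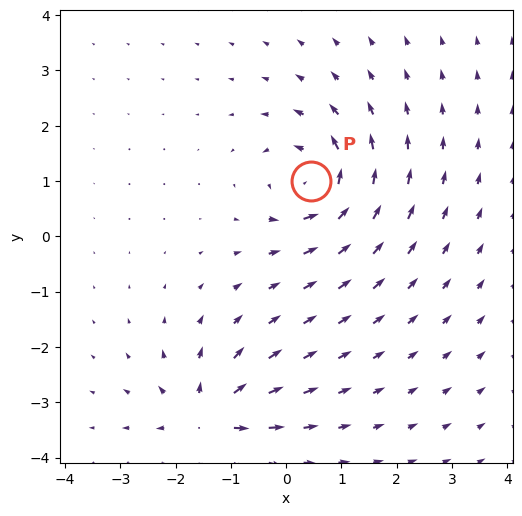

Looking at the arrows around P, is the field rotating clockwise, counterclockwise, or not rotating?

Near P at (0.5, 1.0) the arrows circulate counterclockwise. The curl (z-component) there is about +5; positive curl means counterclockwise rotation.

counterclockwise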